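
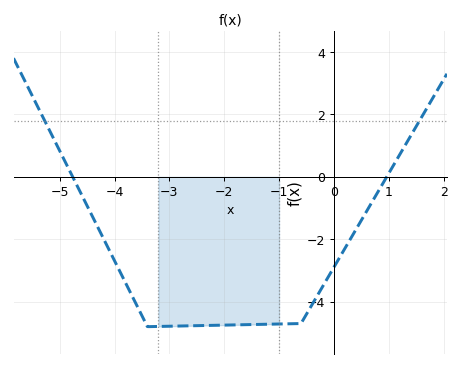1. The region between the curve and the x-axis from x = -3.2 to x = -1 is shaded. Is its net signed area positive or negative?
negative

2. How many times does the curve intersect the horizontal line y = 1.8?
2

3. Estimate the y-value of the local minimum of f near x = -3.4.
-4.8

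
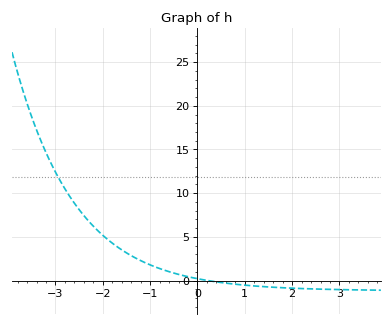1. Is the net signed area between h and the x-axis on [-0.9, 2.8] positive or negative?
negative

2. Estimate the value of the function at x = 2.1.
-0.898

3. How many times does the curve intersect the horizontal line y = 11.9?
1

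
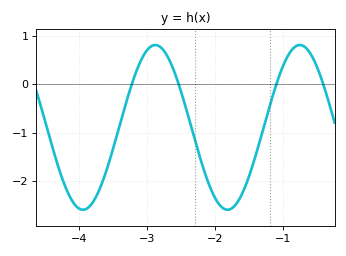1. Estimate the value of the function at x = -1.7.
-2.48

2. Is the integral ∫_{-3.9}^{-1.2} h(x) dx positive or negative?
negative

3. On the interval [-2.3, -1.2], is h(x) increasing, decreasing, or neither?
neither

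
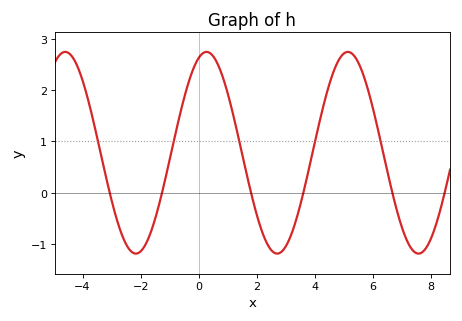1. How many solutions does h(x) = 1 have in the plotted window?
5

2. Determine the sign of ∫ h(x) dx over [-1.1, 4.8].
positive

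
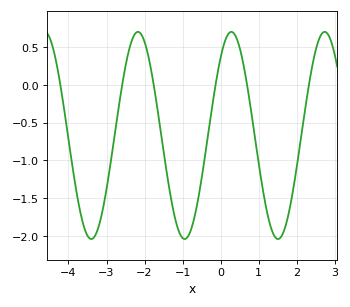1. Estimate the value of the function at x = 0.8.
-0.35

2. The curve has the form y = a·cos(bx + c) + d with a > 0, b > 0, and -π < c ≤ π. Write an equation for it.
y = 1.37cos(2.6x - 0.72) - 0.67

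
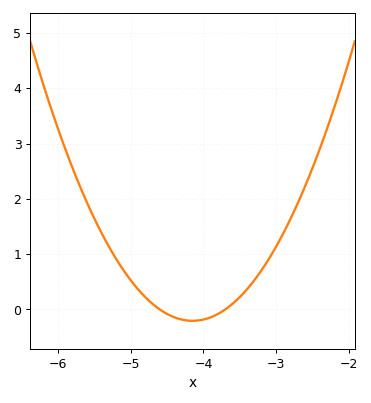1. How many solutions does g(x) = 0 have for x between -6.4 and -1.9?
2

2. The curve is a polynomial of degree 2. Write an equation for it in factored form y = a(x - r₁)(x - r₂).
y = 1.01(x + 4.6)(x + 3.7)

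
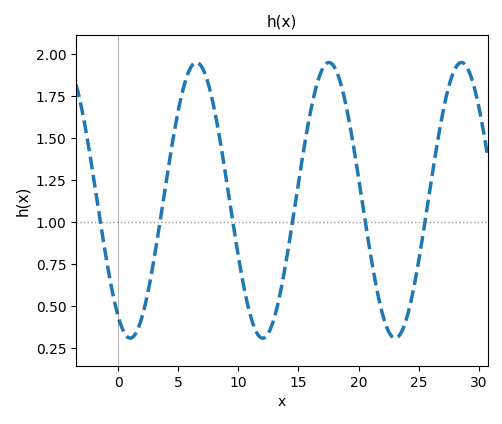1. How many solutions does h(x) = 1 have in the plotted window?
6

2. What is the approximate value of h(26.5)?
1.44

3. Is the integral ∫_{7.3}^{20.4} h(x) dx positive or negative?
positive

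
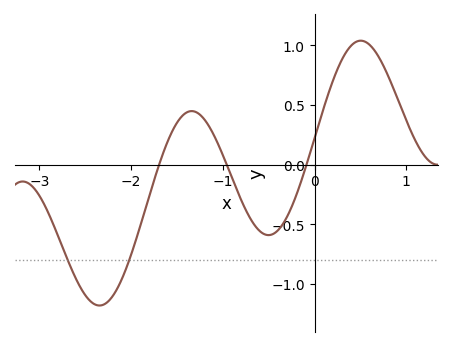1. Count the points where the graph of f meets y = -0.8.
2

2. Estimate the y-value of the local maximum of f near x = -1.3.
0.45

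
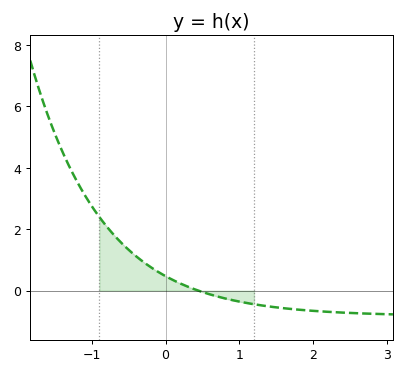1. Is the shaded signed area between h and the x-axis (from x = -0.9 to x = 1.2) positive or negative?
positive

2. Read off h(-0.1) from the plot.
0.6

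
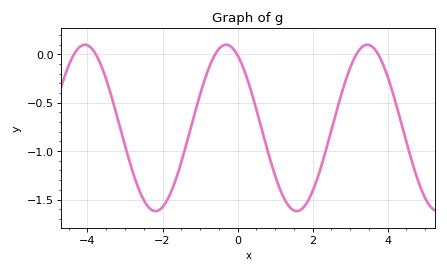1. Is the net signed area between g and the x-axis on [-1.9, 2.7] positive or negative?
negative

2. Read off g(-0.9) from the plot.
-0.3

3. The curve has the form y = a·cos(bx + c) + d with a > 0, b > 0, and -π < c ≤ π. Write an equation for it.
y = 0.86cos(1.7x + 0.51) - 0.76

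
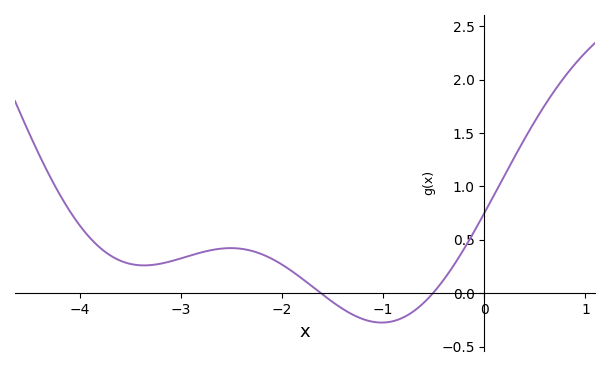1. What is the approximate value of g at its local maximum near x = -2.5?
0.4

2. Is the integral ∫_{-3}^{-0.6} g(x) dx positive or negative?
positive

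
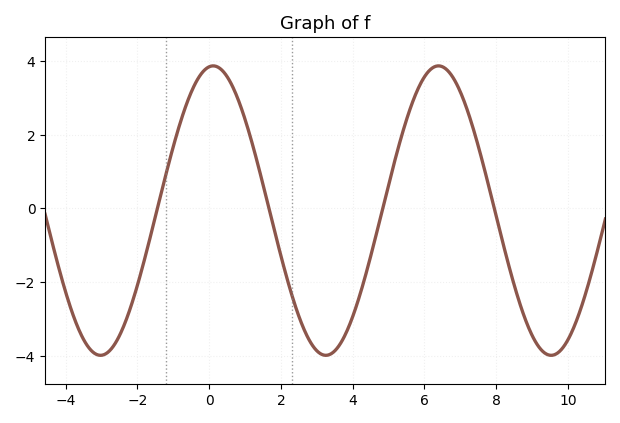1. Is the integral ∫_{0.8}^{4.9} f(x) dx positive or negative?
negative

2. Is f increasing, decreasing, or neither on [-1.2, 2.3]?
neither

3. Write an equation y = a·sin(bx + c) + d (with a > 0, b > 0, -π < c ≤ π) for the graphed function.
y = 3.93sin(1x + 1.46) - 0.06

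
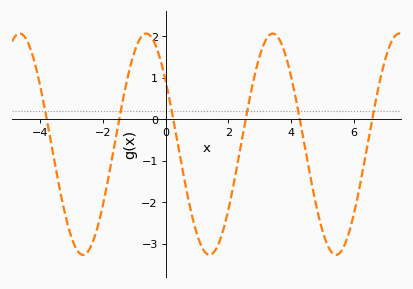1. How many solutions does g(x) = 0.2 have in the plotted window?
6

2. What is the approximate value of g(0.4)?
-0.637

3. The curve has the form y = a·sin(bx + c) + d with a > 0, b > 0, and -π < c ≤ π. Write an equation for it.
y = 2.67sin(1.56x + 2.53) - 0.6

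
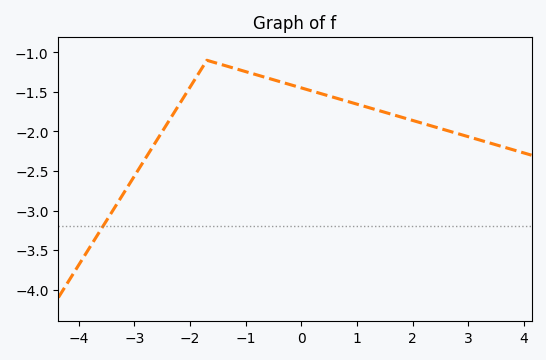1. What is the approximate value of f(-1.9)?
-1.3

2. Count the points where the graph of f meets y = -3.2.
1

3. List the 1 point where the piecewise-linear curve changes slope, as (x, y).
(-1.7, -1.1)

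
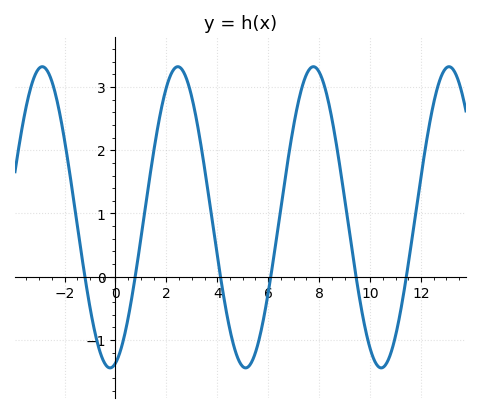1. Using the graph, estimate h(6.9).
2.16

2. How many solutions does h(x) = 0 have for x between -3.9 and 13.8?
6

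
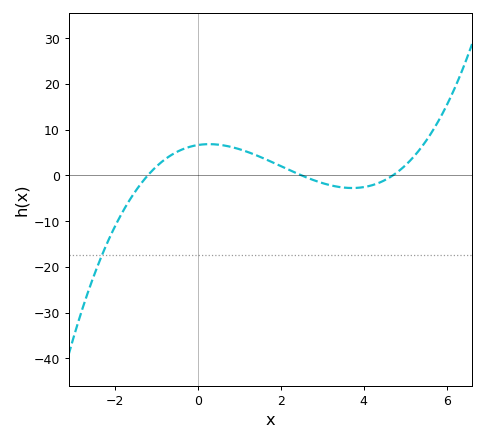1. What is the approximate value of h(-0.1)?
6.45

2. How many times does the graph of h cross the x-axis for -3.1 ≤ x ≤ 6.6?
3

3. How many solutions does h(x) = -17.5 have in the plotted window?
1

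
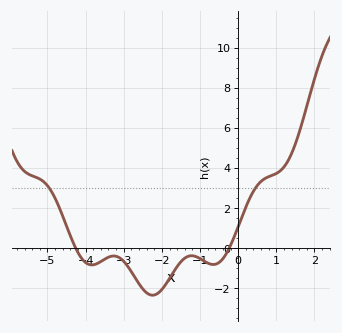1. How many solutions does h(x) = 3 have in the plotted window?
2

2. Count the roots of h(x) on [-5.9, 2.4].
2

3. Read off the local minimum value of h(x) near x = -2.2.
-2.4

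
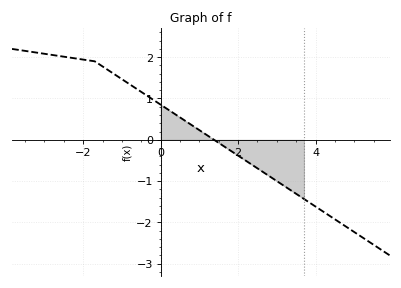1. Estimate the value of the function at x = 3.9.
-1.6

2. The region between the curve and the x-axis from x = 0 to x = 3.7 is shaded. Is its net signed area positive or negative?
negative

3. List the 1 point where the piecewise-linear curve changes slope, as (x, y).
(-1.7, 1.9)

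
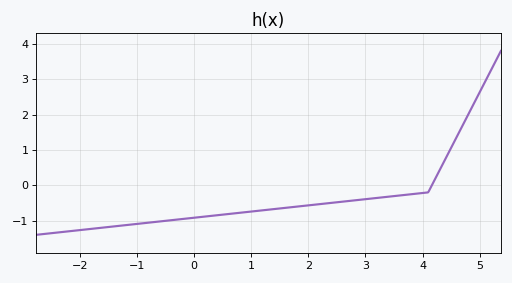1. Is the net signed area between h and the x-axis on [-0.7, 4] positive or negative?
negative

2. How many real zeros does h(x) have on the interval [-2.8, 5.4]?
1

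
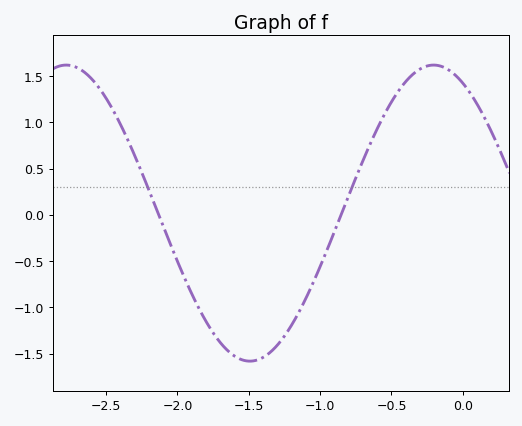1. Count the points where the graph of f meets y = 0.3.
2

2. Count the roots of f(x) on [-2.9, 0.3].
2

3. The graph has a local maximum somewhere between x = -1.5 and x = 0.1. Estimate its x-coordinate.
-0.2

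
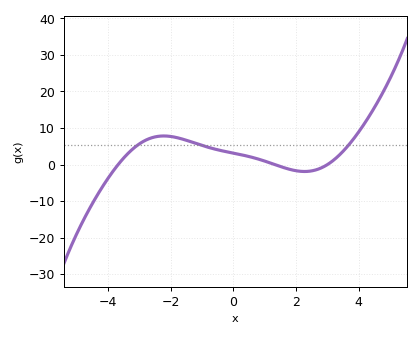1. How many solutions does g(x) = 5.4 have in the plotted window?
3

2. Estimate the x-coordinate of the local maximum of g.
-2.23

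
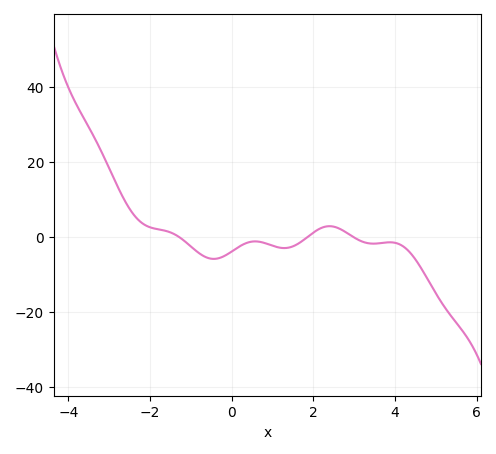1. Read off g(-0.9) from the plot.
-3.51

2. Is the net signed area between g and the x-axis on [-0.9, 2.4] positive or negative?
negative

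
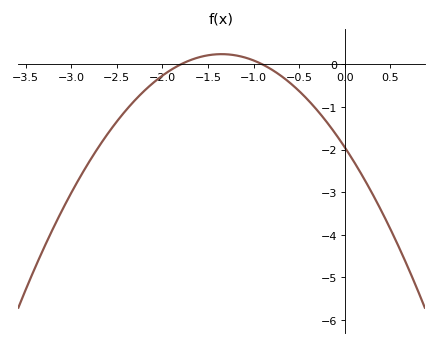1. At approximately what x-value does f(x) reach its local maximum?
-1.4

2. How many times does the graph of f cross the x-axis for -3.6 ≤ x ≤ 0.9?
2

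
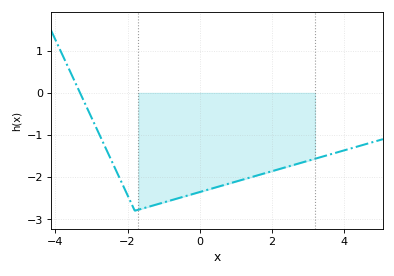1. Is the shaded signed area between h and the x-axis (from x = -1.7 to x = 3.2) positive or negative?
negative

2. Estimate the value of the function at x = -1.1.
-2.6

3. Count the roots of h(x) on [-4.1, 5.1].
1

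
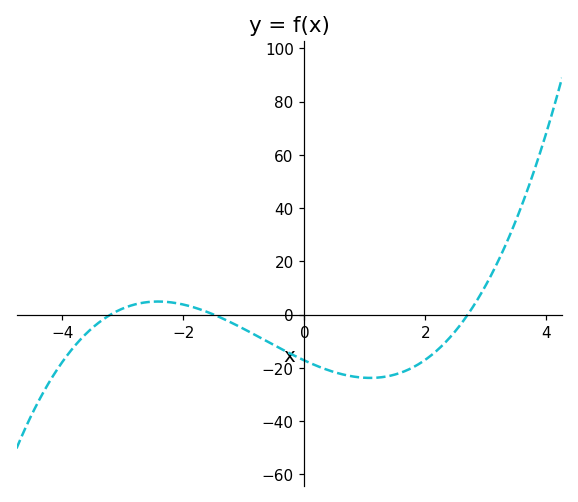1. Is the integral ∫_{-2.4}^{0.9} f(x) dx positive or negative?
negative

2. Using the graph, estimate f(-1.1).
-4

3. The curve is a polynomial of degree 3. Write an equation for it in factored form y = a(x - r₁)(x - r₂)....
y = 1.33(x + 3.2)(x + 1.5)(x - 2.7)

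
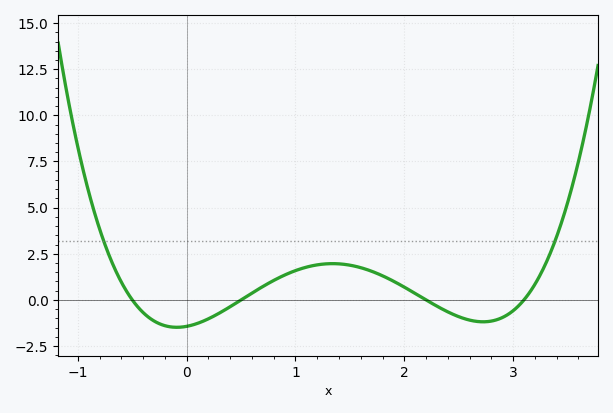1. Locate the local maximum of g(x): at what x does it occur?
1.3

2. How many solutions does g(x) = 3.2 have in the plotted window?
2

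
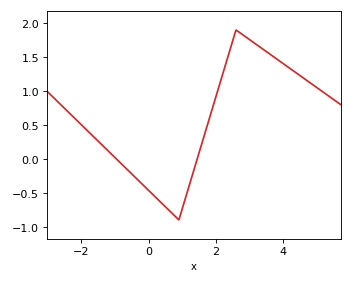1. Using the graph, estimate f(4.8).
1.1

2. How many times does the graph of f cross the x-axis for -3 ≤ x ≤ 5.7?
2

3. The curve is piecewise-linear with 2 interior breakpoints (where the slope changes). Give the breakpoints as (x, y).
(0.9, -0.9); (2.6, 1.9)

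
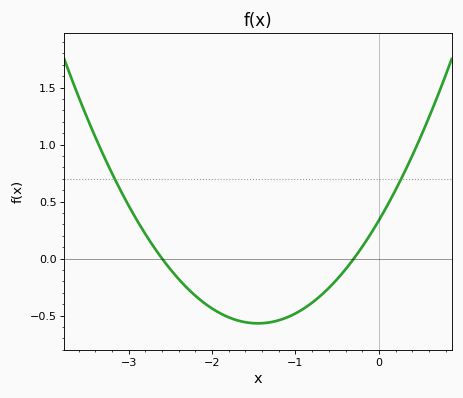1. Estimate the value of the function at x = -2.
-0.439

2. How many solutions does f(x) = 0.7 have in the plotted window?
2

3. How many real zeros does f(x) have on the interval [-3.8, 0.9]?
2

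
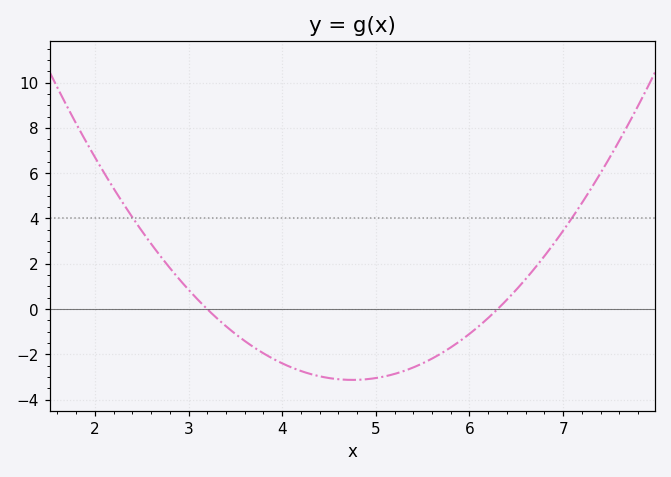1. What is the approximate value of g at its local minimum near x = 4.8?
-3.12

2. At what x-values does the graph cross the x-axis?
3.2, 6.3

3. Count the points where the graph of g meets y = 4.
2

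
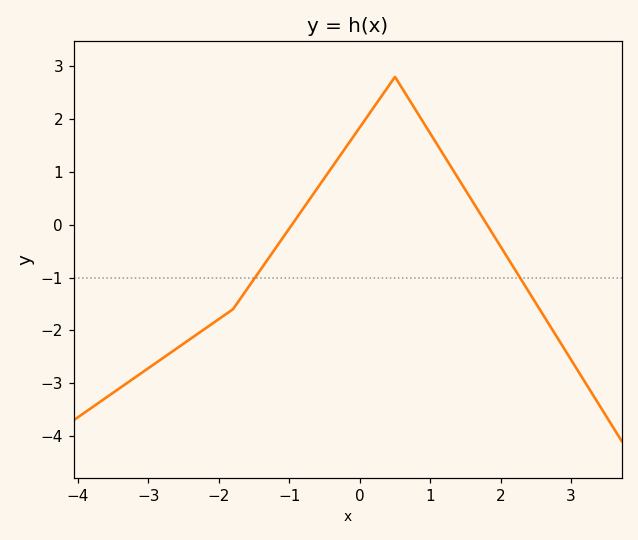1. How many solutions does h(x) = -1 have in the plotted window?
2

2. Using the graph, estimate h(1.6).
0.4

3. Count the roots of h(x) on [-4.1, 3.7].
2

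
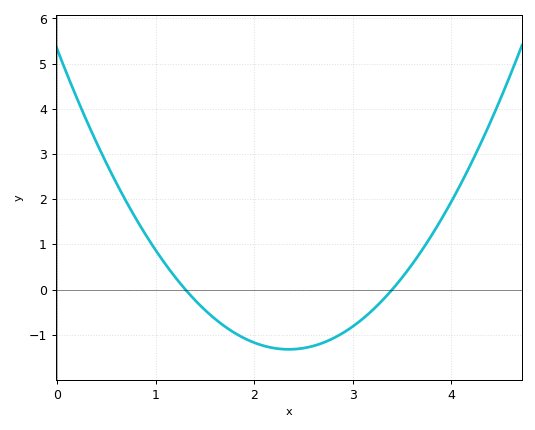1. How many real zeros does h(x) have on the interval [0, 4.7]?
2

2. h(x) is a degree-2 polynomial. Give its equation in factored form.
y = 1.2(x - 1.3)(x - 3.4)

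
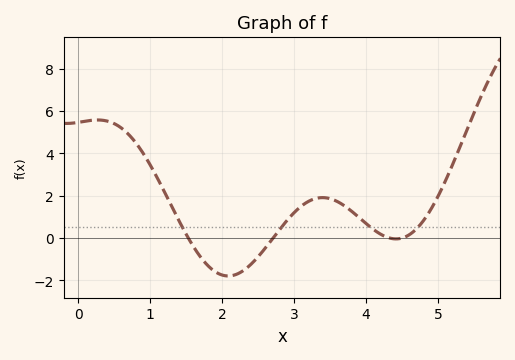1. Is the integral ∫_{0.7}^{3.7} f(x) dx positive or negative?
positive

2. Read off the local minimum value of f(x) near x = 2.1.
-1.79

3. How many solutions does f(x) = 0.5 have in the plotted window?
4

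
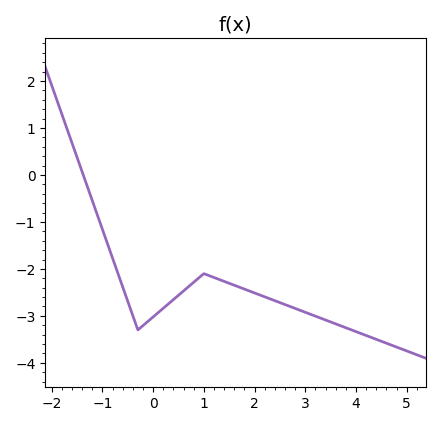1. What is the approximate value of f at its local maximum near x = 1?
-2.1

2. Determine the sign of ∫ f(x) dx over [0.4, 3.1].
negative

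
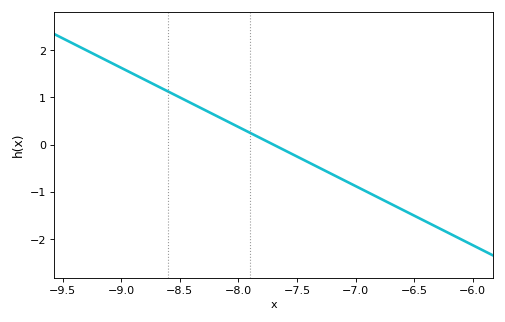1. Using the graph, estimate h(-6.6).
-1.4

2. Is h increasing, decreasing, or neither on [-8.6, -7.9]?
decreasing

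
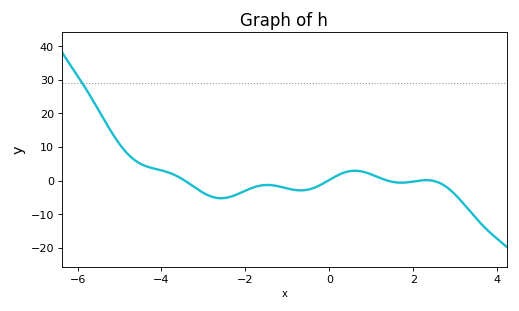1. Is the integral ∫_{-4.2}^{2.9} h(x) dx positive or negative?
negative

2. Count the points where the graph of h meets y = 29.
1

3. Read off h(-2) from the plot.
-2.98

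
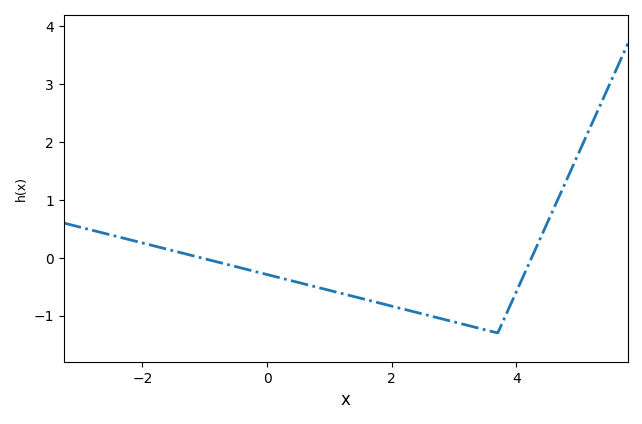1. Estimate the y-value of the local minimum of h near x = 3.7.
-1.3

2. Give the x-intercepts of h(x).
-1.06, 4.24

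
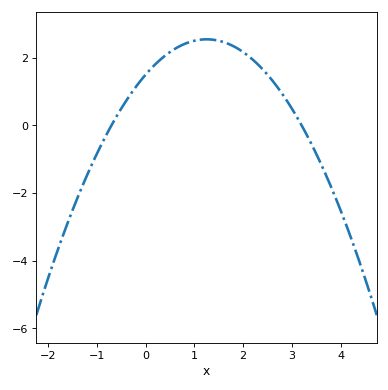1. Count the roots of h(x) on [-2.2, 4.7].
2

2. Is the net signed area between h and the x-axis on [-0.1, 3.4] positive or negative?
positive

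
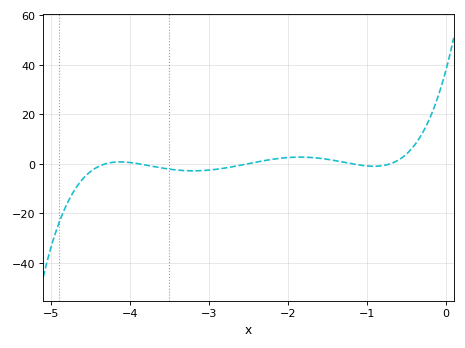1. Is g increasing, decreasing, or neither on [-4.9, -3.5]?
neither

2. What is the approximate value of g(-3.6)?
-2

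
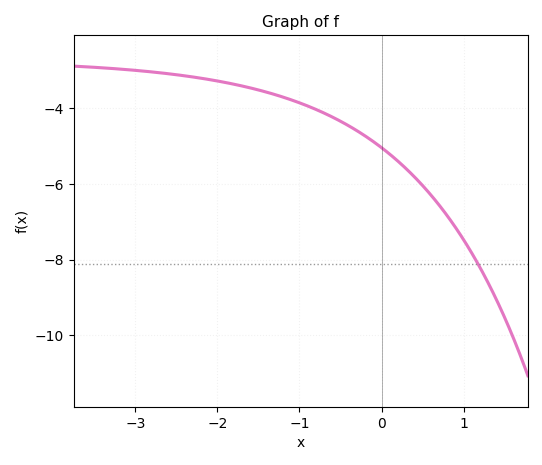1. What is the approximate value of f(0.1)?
-5.21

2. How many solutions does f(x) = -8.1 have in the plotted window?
1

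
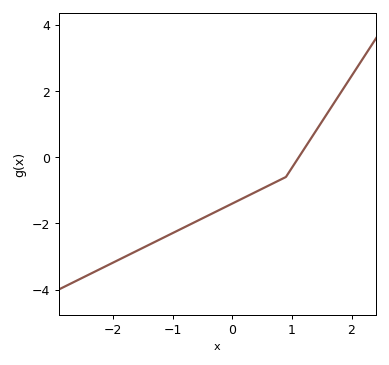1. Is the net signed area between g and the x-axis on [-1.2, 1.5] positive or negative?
negative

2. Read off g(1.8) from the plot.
1.89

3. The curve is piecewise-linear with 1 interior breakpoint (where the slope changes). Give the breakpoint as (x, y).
(0.9, -0.6)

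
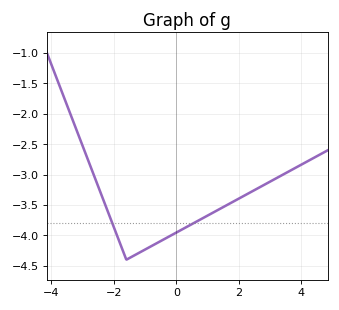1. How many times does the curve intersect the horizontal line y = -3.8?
2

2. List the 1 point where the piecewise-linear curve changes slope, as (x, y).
(-1.6, -4.4)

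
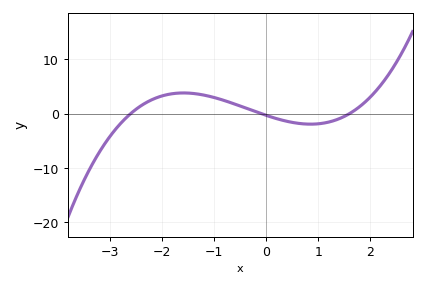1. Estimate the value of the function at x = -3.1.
-5.57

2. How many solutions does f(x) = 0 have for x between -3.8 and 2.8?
3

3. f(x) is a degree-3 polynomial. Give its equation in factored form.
y = 0.79(x + 2.6)(x + 0.1)(x - 1.6)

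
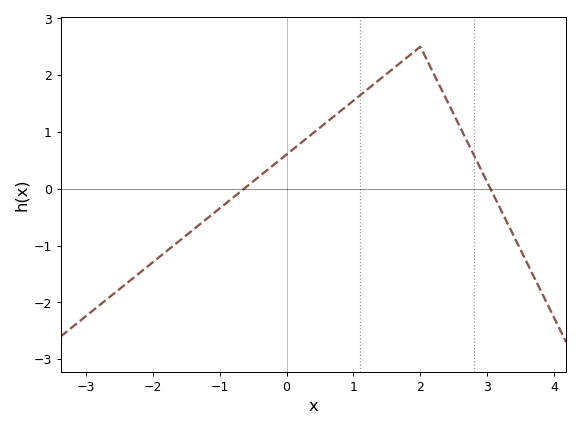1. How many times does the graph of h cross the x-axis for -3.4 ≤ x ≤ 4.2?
2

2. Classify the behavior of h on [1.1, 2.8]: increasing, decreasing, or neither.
neither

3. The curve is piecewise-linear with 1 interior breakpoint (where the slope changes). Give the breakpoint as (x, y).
(2, 2.5)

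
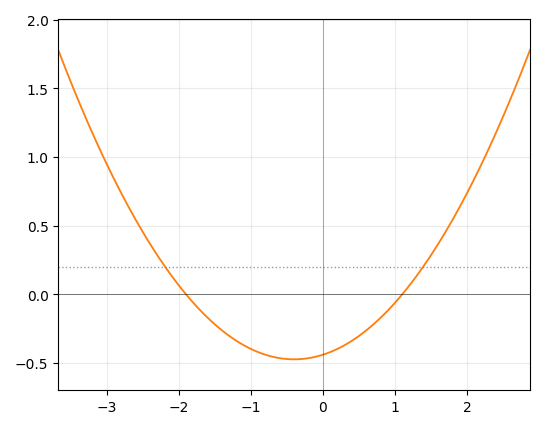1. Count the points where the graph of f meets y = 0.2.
2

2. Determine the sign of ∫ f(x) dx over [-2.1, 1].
negative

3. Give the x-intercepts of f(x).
-1.9, 1.1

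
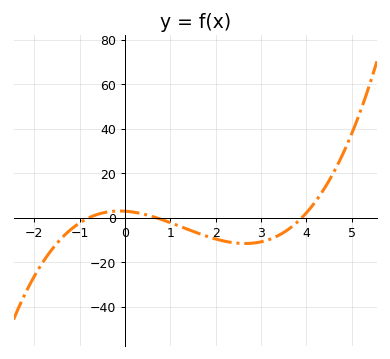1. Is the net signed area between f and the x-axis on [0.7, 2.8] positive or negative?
negative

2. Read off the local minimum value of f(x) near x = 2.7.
-11.5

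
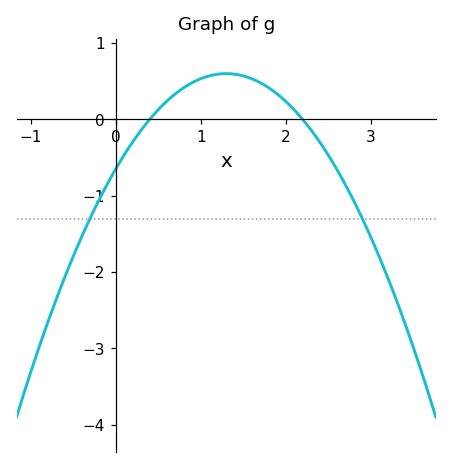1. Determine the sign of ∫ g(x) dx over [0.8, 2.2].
positive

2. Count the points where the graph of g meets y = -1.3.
2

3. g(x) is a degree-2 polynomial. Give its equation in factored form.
y = -0.74(x - 0.4)(x - 2.2)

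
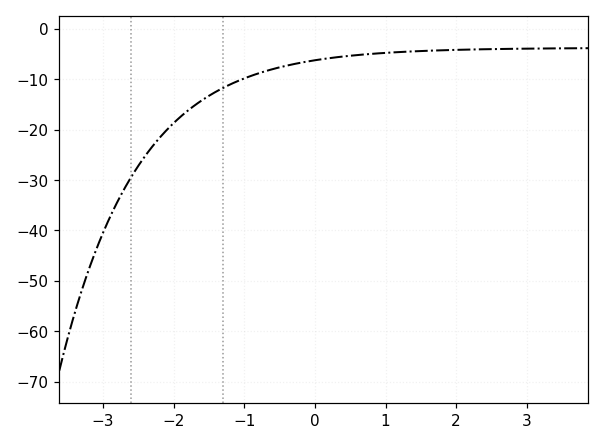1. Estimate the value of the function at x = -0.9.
-9.34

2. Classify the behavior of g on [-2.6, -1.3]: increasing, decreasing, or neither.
increasing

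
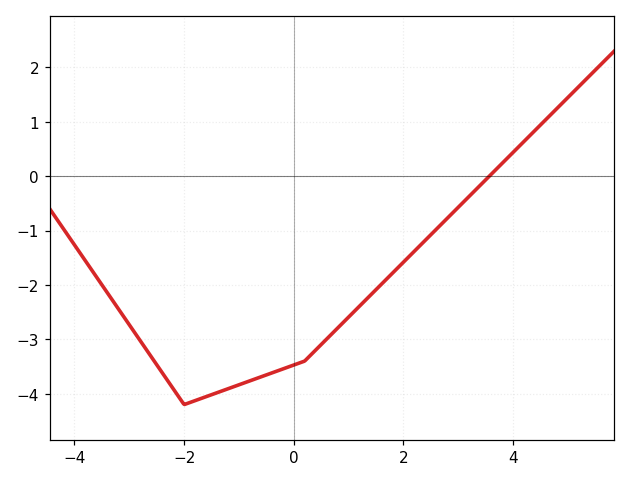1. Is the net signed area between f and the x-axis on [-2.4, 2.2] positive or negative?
negative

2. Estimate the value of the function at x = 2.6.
-1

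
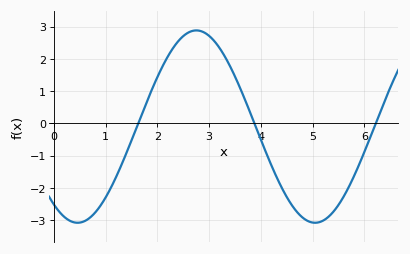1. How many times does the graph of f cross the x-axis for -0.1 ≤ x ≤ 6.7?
3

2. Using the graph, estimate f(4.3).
-1.7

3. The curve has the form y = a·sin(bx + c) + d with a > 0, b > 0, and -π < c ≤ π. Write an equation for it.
y = 2.98sin(1.4x - 2.2) - 0.1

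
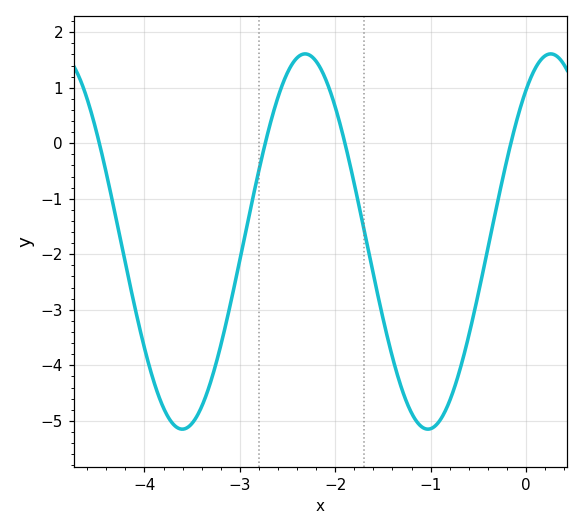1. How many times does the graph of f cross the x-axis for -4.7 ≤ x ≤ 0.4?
4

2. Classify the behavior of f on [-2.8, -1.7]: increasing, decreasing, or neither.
neither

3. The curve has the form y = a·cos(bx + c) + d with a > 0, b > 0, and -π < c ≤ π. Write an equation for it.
y = 3.38cos(2.4x - 0.63) - 1.77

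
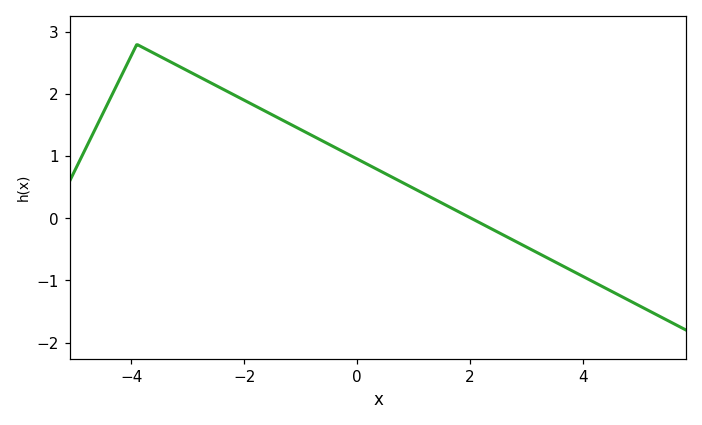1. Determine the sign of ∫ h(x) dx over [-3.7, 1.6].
positive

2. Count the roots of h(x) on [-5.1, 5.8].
1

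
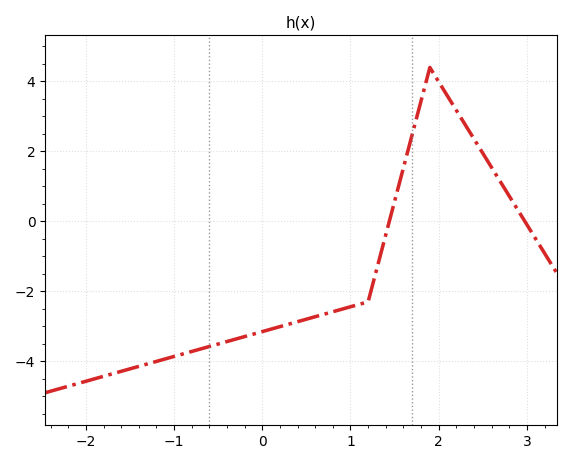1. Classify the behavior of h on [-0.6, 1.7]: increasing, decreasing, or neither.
increasing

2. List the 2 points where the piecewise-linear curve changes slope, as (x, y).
(1.2, -2.3); (1.9, 4.4)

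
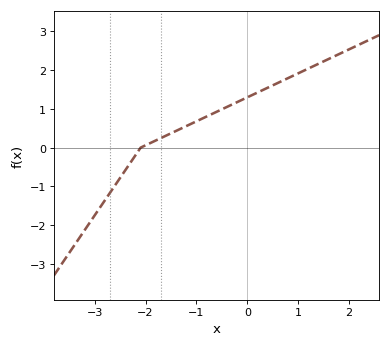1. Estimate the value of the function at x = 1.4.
2.16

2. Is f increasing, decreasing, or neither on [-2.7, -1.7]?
increasing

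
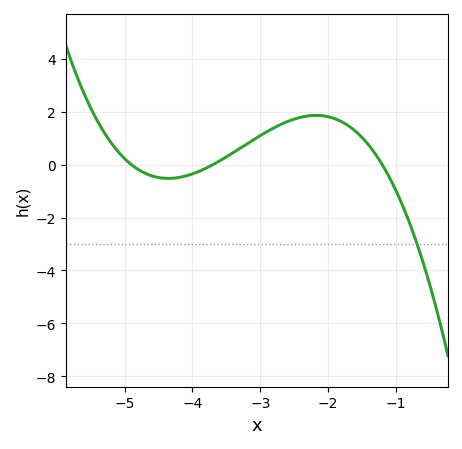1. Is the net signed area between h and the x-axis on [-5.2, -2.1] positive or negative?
positive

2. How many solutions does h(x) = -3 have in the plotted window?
1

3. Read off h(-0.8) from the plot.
-2.2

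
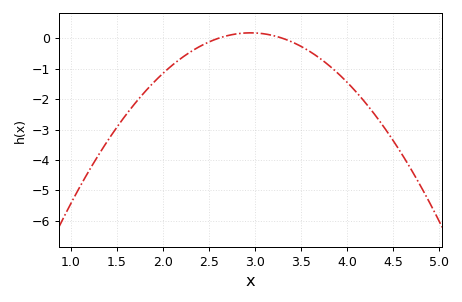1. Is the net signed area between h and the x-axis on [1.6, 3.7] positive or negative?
negative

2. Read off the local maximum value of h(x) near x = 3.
0.2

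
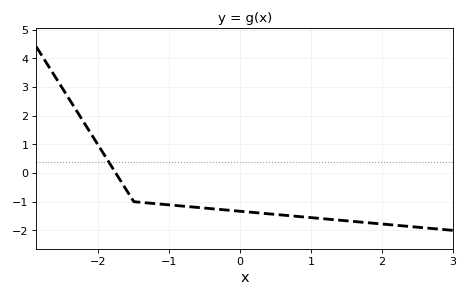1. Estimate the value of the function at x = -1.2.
-1.07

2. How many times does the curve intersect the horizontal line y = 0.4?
1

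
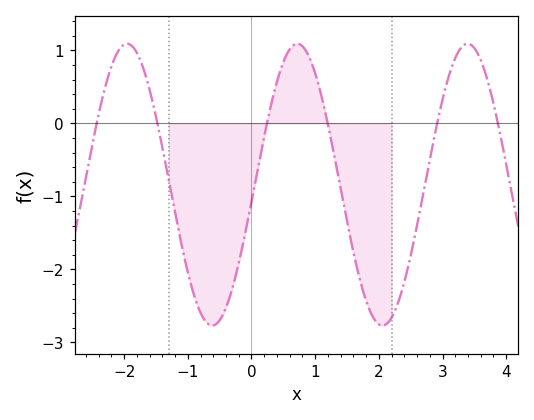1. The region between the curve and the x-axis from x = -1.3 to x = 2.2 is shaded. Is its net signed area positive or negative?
negative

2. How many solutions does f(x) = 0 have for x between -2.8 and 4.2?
6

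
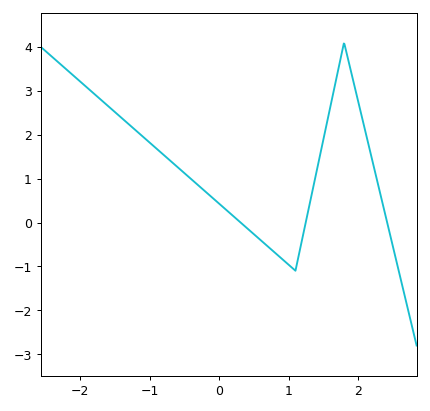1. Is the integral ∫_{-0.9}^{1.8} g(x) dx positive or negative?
positive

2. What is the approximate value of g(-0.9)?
1.68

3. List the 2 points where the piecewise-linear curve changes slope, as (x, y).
(1.1, -1.1); (1.8, 4.1)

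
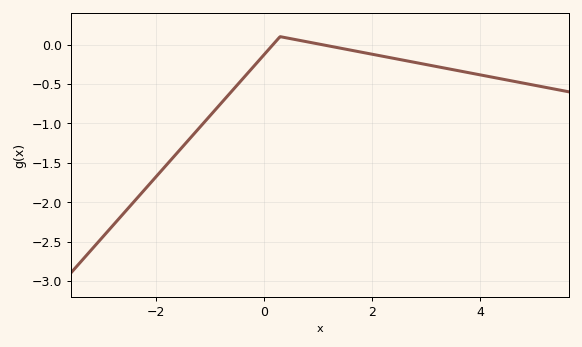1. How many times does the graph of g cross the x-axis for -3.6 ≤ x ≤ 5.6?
2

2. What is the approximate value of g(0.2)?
0.022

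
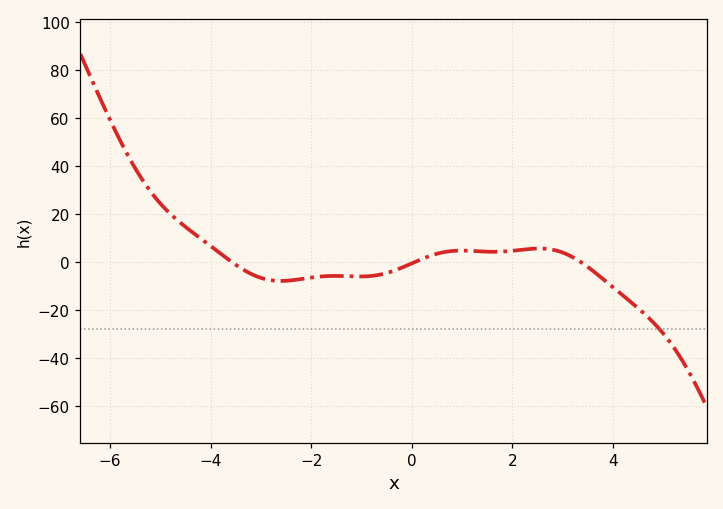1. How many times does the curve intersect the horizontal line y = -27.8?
1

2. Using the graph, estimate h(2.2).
6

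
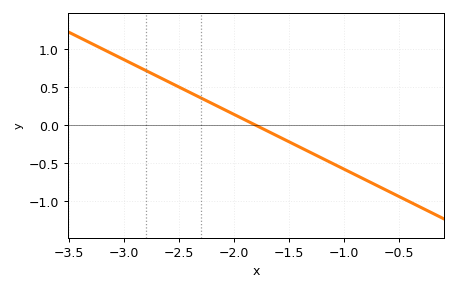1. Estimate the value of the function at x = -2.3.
0.36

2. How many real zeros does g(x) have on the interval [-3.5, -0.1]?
1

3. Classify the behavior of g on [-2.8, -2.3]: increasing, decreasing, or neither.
decreasing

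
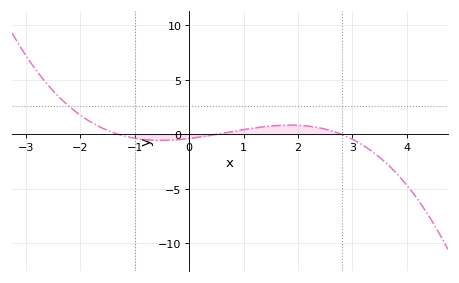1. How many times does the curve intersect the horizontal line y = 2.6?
1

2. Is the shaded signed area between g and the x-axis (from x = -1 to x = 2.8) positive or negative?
positive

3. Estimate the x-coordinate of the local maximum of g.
1.8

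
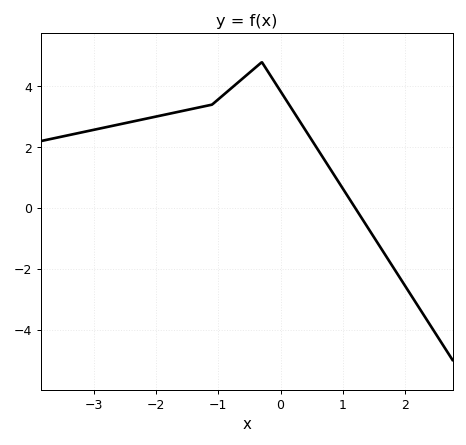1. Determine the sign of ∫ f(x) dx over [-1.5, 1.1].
positive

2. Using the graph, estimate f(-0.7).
4.1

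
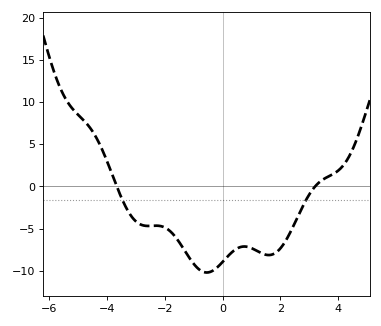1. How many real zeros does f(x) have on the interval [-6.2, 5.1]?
2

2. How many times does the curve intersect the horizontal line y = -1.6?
2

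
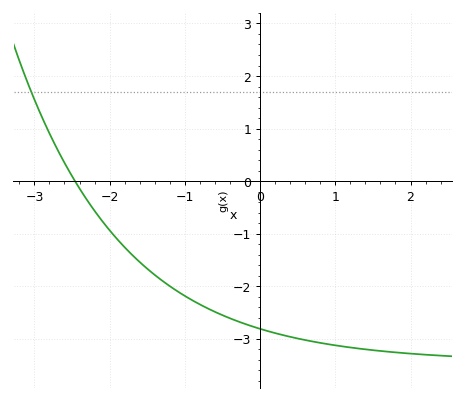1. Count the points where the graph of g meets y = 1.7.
1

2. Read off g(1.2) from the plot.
-3.2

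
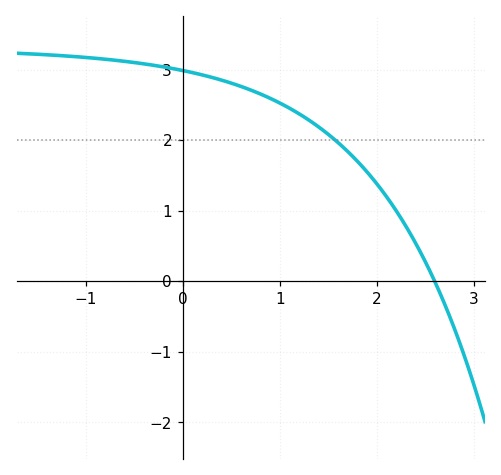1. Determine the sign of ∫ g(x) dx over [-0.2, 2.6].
positive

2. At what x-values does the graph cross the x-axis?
2.6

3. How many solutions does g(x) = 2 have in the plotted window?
1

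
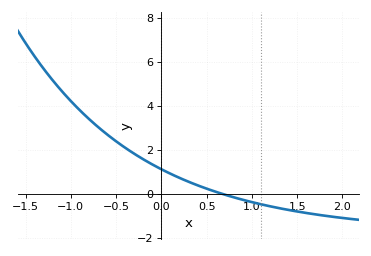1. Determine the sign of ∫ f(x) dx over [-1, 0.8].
positive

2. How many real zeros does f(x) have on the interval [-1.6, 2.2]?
1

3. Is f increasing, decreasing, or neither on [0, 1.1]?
decreasing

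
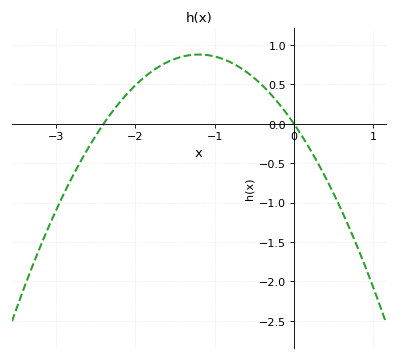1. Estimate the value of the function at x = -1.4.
0.85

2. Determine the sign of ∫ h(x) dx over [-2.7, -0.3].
positive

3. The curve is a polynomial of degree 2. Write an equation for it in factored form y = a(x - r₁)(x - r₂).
y = -0.61(x + 2.4)(x - 0)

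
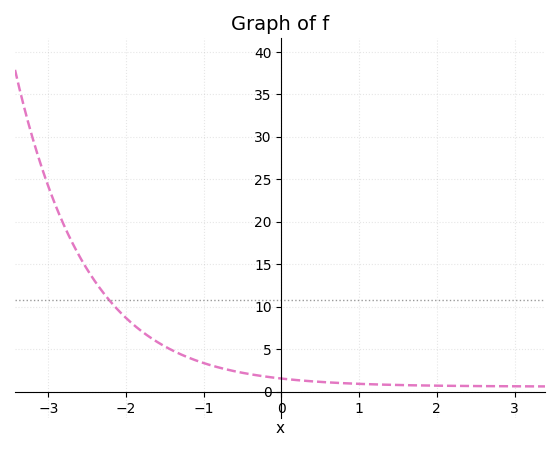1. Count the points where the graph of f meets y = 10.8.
1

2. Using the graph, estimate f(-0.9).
3.09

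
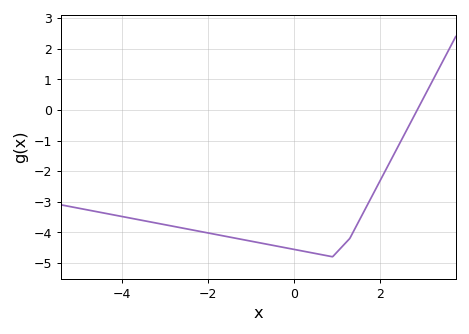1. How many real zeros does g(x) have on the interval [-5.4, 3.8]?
1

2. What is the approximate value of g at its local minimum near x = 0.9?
-4.8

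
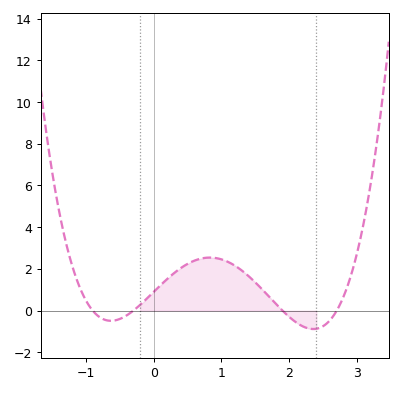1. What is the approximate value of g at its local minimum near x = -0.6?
-0.4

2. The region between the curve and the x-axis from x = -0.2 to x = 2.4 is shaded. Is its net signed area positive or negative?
positive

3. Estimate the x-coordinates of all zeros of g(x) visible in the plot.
-0.9, -0.3, 1.9, 2.7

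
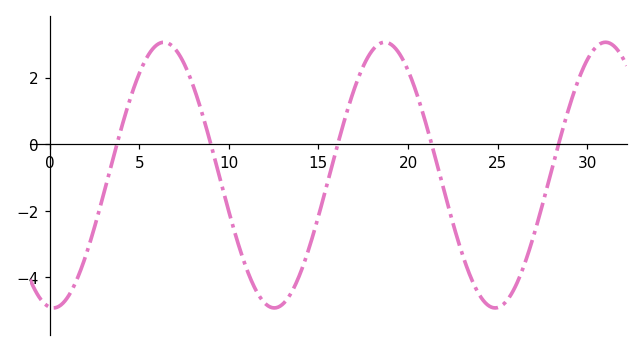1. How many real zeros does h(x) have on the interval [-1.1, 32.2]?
5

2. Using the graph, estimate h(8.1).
1.62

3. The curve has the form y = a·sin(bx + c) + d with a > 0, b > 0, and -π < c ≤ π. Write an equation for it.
y = 3.99sin(0.51x - 1.68) - 0.93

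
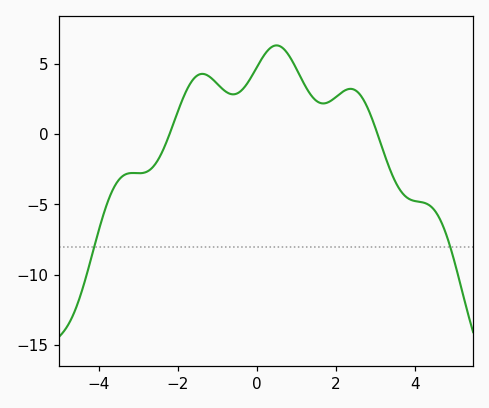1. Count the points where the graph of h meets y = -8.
2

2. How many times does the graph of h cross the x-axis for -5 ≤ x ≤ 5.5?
2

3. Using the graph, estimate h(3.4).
-3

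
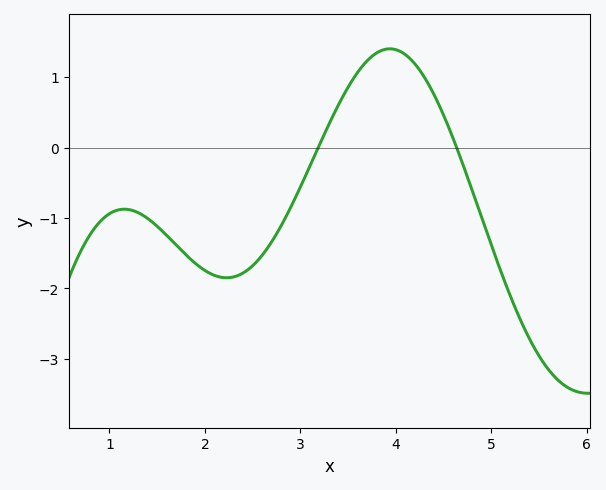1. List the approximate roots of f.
3.2, 4.6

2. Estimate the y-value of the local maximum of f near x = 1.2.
-0.9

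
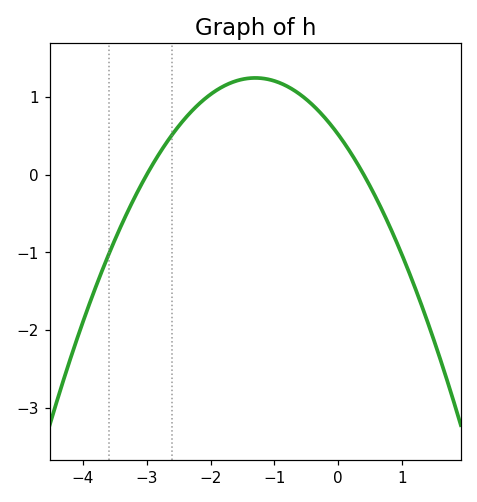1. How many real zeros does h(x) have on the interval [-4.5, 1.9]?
2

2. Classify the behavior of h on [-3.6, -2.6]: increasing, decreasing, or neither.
increasing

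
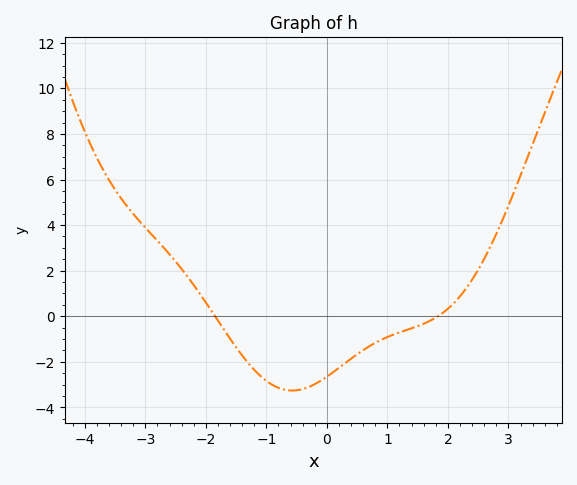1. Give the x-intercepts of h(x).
-1.85, 1.83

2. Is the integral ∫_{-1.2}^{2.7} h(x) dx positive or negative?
negative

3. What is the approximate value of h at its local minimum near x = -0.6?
-3.26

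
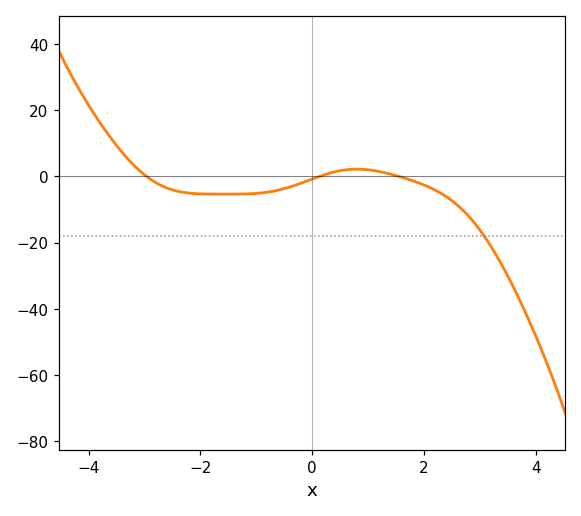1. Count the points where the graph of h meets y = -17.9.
1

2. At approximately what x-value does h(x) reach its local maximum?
0.8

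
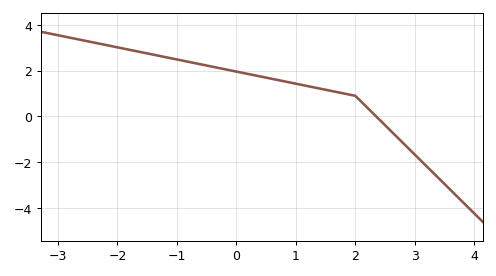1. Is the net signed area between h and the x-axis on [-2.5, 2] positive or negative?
positive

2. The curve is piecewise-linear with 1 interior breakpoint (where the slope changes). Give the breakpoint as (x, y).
(2, 0.9)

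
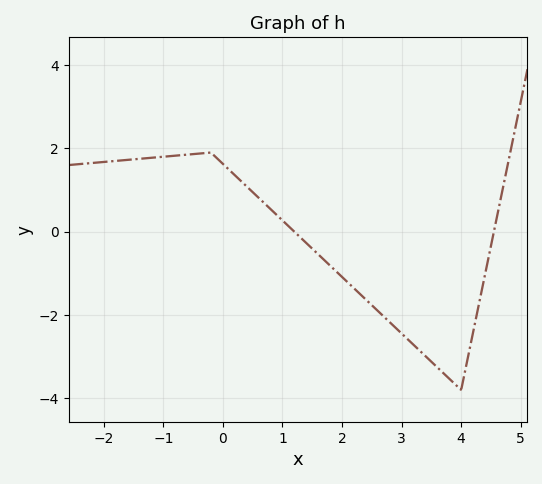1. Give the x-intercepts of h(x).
1.2, 4.6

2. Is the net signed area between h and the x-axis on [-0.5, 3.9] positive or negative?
negative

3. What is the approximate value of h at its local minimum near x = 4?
-3.8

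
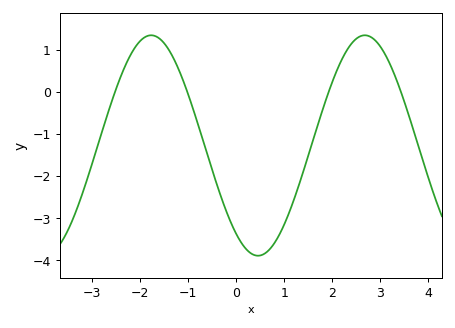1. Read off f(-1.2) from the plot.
0.5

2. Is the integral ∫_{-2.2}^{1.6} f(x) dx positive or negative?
negative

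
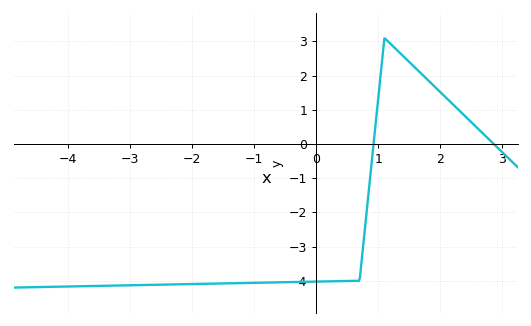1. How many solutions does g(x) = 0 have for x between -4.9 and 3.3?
2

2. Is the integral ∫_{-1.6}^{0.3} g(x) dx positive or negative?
negative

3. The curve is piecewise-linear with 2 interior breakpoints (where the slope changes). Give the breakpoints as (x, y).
(0.7, -4); (1.1, 3.1)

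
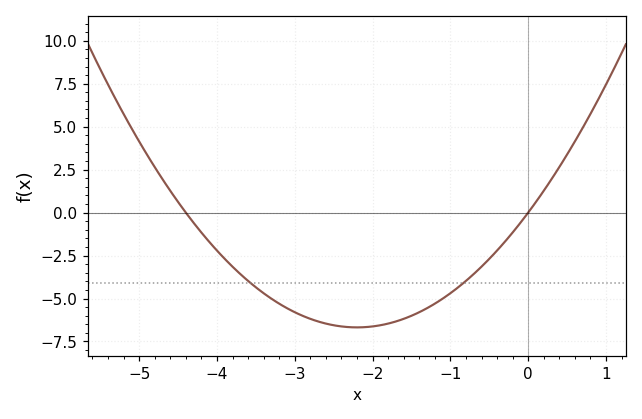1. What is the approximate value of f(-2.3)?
-6.67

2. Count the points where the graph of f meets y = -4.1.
2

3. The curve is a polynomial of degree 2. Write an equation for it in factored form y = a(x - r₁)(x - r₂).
y = 1.38(x + 4.4)(x - 0)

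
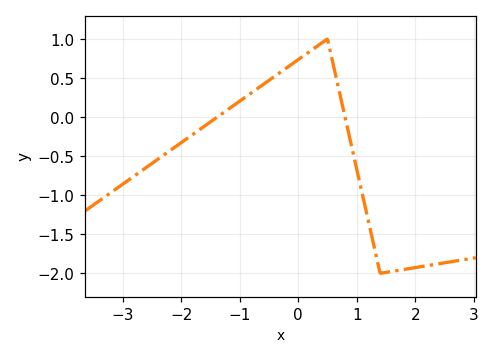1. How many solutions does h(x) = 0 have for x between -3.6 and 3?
2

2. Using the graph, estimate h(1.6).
-2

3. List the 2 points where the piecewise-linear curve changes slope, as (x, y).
(0.5, 1); (1.4, -2)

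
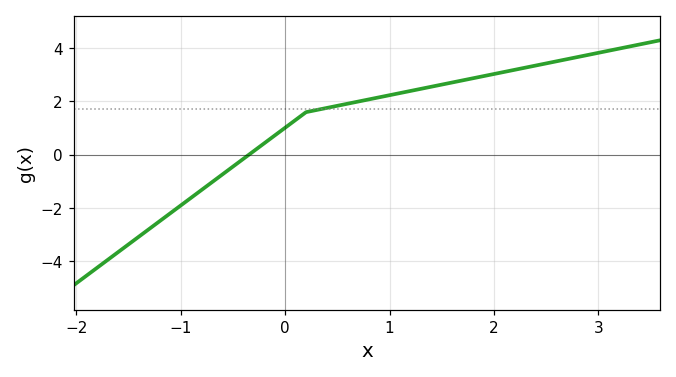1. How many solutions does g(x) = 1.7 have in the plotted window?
1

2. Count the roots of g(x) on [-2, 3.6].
1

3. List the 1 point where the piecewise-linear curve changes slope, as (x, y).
(0.2, 1.6)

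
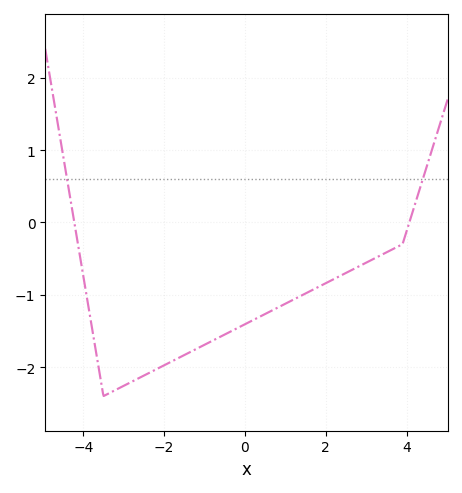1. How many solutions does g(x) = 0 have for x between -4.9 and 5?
2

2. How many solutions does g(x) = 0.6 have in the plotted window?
2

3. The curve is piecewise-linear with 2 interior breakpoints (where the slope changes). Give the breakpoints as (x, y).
(-3.5, -2.4); (3.9, -0.3)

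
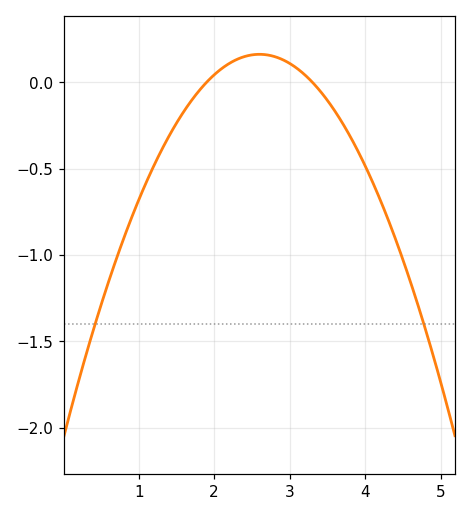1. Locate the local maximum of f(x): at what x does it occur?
2.6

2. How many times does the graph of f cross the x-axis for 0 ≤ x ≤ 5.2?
2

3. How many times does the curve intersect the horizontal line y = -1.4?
2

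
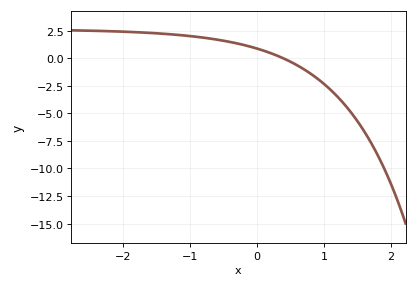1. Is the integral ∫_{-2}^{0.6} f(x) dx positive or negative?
positive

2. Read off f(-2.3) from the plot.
2.48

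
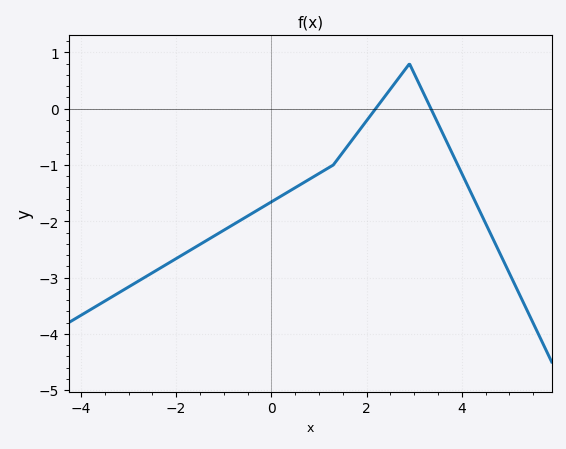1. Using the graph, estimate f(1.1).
-1.1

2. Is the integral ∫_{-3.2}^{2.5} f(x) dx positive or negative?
negative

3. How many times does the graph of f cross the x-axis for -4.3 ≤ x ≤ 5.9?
2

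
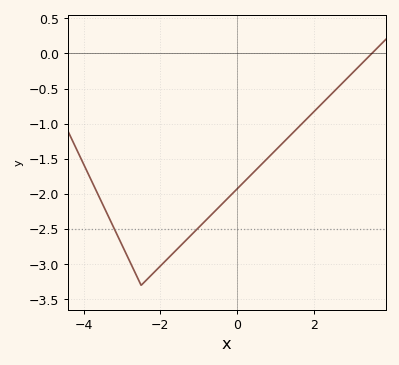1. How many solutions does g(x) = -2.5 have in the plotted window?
2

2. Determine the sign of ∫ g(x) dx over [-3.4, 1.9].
negative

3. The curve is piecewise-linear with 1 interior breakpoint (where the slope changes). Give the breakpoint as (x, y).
(-2.5, -3.3)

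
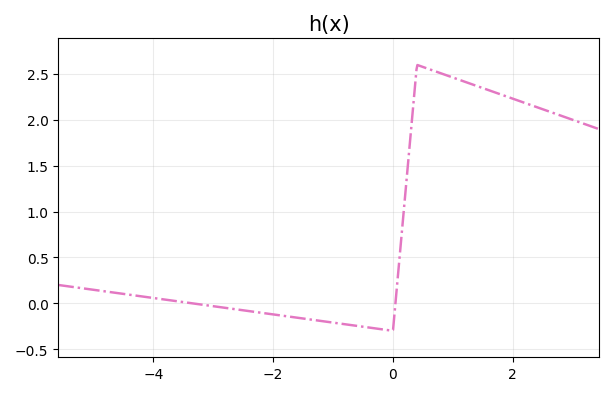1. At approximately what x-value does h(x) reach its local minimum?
0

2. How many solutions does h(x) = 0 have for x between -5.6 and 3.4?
2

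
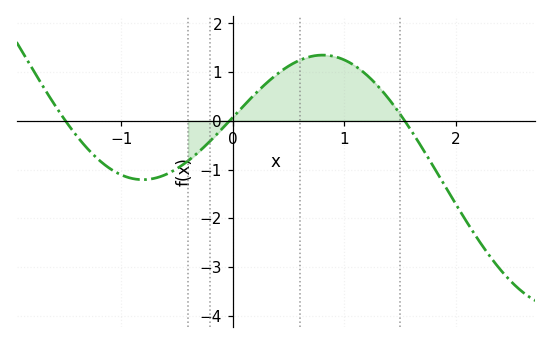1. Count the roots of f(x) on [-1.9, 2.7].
3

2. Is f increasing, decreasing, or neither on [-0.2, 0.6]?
increasing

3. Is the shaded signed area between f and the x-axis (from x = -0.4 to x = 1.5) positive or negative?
positive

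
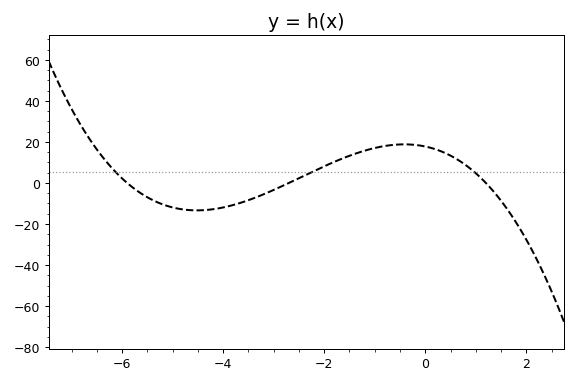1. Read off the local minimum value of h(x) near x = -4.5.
-13.4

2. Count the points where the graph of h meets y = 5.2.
3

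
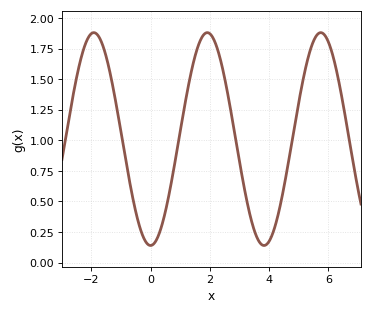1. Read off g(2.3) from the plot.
1.72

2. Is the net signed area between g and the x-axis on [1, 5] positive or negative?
positive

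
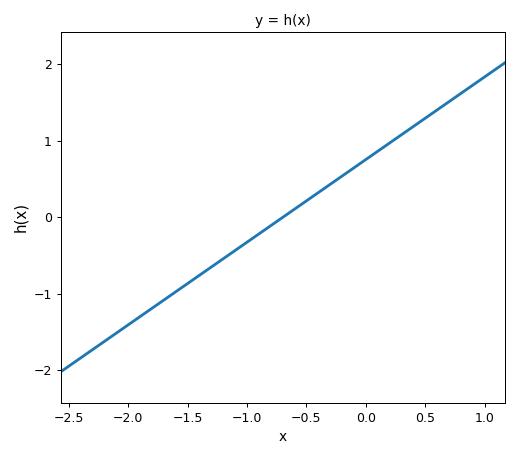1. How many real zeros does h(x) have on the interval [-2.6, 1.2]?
1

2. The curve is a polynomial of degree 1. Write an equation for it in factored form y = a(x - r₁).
y = 1.08(x + 0.7)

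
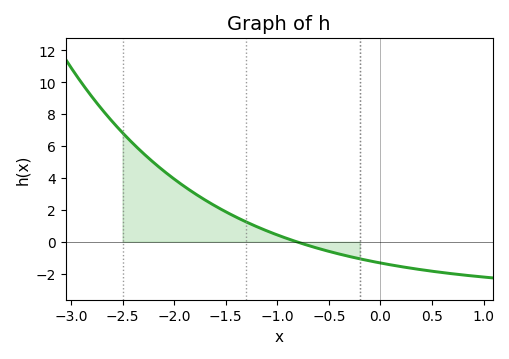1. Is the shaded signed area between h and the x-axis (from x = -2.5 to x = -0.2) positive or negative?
positive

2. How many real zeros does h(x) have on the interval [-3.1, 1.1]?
1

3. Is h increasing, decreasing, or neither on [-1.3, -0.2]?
decreasing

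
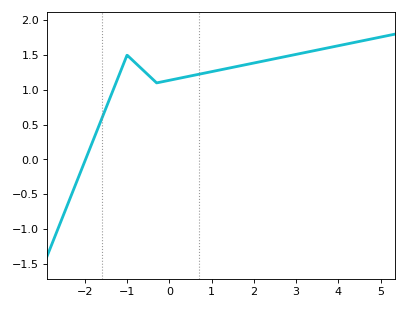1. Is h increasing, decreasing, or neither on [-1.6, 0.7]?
neither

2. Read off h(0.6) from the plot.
1.2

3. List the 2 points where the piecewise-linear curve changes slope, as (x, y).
(-1, 1.5); (-0.3, 1.1)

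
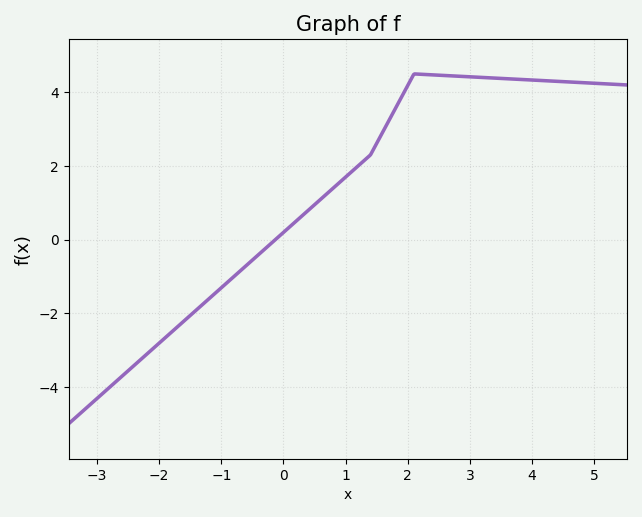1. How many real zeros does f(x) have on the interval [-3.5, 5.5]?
1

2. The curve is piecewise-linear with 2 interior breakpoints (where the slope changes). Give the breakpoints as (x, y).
(1.4, 2.3); (2.1, 4.5)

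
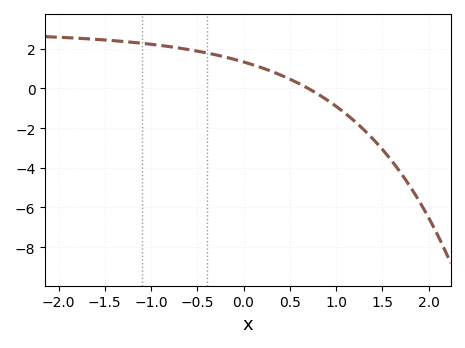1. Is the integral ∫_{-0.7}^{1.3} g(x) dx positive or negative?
positive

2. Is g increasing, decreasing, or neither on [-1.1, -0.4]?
decreasing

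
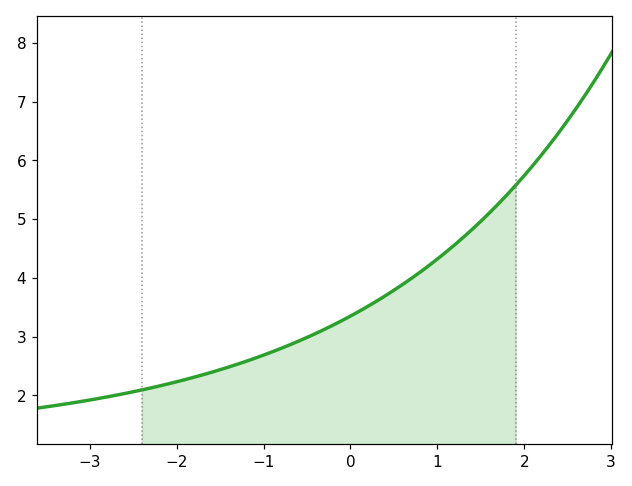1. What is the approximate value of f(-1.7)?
2.35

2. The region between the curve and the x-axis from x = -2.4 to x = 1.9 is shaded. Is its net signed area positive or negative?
positive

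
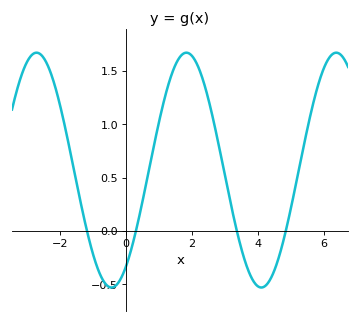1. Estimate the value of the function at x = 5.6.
1.1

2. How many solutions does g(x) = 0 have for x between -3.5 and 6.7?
4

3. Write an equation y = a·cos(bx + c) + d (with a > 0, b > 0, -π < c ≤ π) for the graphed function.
y = 1.1cos(1.4x - 2.5) + 0.57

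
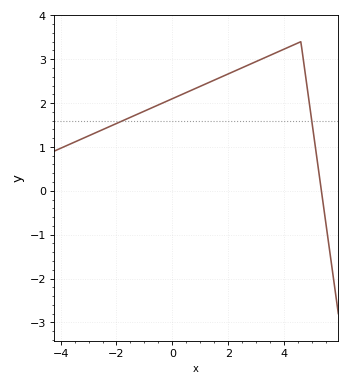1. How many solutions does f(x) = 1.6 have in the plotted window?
2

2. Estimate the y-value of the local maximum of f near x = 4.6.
3.4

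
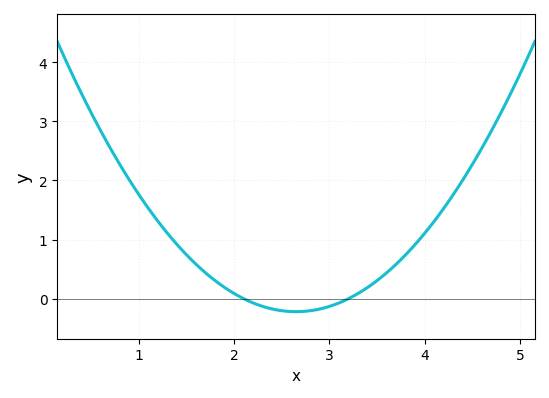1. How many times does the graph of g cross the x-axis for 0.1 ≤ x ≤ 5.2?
2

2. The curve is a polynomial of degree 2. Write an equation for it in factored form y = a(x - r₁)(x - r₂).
y = 0.73(x - 2.1)(x - 3.2)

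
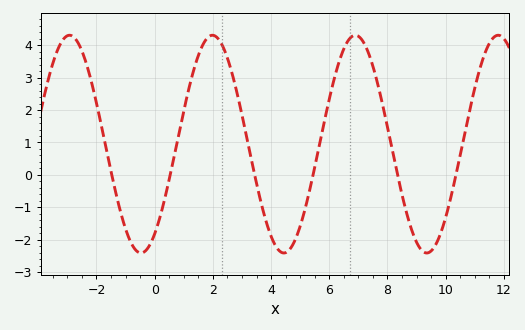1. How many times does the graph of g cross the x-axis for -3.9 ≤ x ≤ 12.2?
6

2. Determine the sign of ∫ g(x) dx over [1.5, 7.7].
positive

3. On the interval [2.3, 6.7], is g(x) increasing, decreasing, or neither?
neither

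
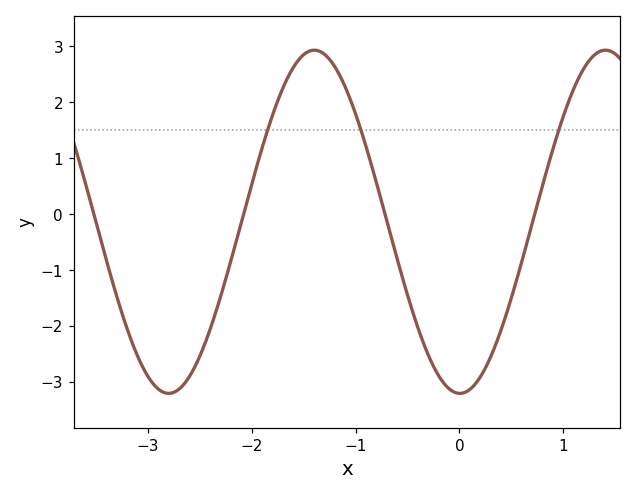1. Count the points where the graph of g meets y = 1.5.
3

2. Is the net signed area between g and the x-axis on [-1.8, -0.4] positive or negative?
positive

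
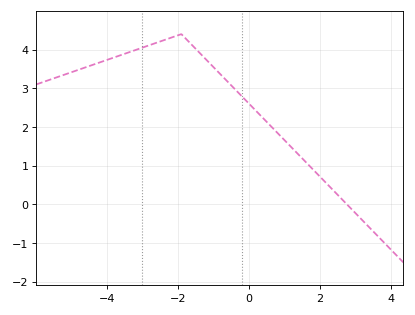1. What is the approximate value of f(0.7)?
1.94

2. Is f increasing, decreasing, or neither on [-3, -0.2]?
neither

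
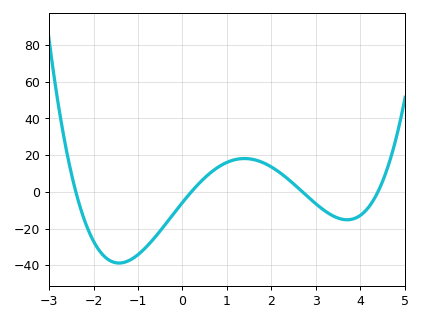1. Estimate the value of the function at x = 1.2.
17.6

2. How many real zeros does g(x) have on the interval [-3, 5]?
4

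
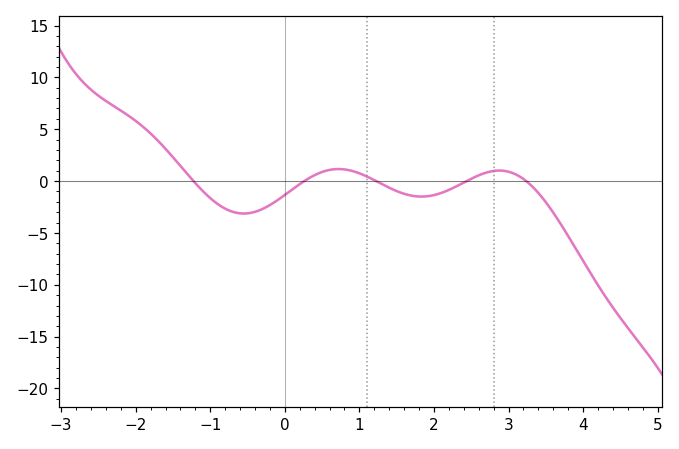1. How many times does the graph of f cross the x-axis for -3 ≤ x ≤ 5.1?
5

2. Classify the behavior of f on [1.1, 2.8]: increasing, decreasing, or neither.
neither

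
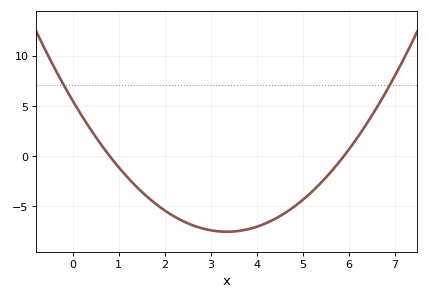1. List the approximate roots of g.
0.8, 6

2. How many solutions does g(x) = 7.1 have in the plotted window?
2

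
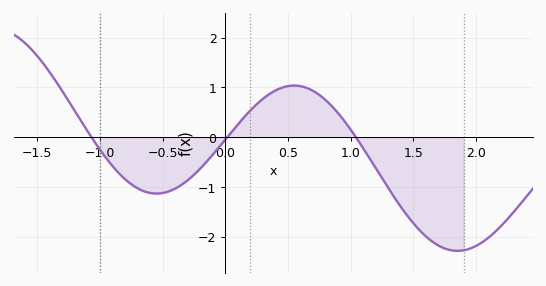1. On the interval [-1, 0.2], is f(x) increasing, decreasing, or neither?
neither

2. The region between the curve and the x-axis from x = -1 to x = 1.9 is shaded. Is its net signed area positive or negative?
negative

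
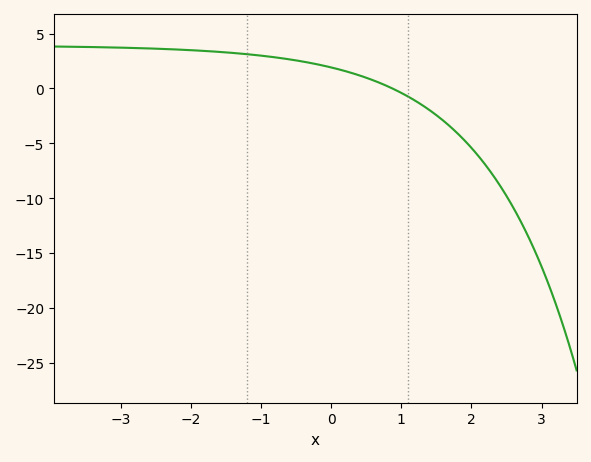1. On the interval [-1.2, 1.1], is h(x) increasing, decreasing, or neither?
decreasing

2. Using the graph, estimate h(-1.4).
3.24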